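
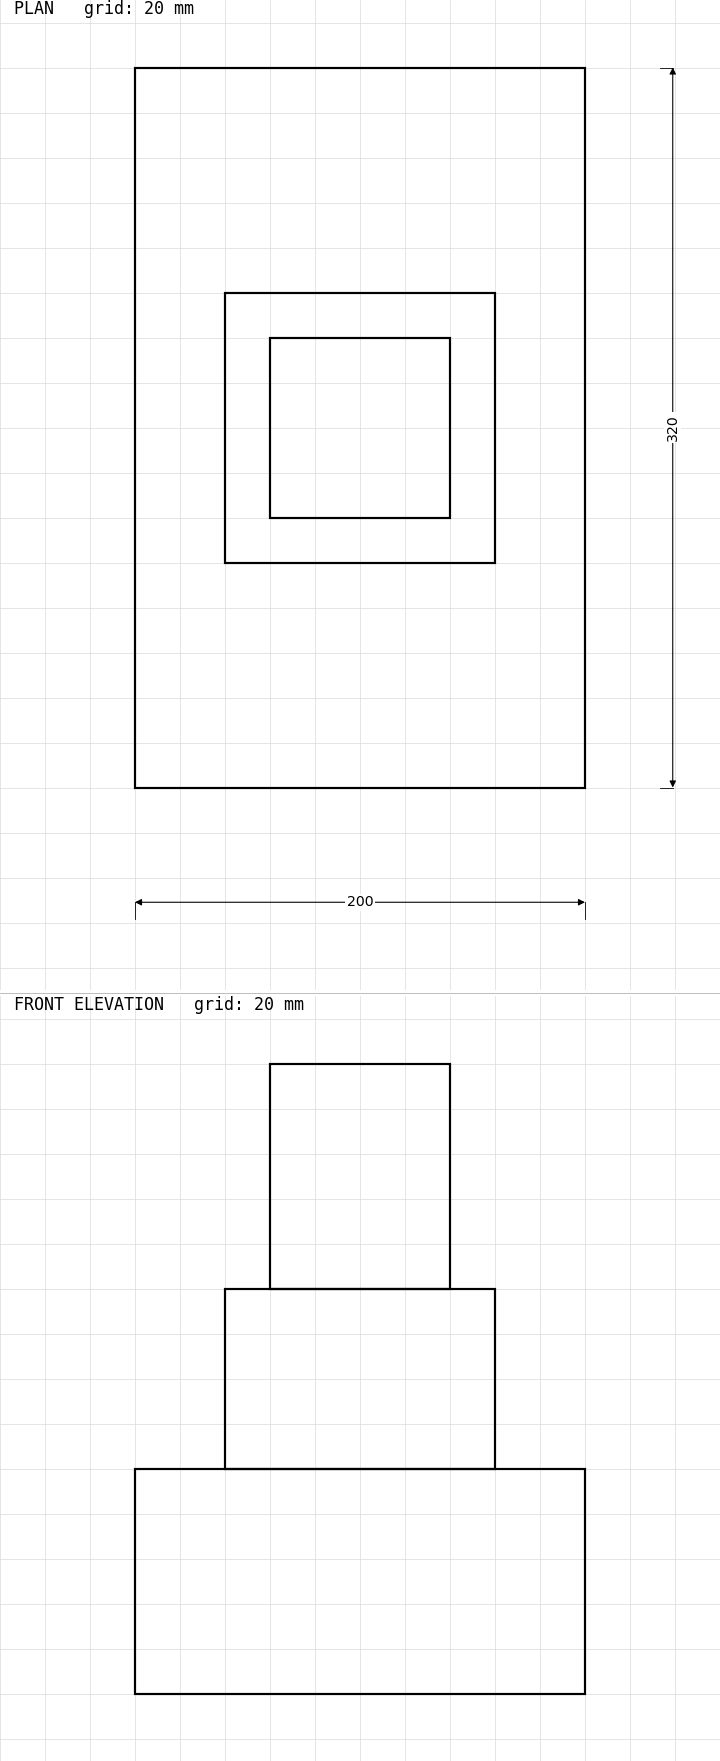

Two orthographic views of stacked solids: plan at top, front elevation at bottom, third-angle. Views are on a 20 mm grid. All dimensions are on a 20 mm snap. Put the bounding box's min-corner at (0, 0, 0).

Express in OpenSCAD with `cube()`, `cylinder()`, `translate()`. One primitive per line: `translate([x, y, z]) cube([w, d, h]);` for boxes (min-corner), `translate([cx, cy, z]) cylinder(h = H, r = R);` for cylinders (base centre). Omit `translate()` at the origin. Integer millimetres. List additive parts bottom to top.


cube([200, 320, 100]);
translate([40, 100, 100]) cube([120, 120, 80]);
translate([60, 120, 180]) cube([80, 80, 100]);


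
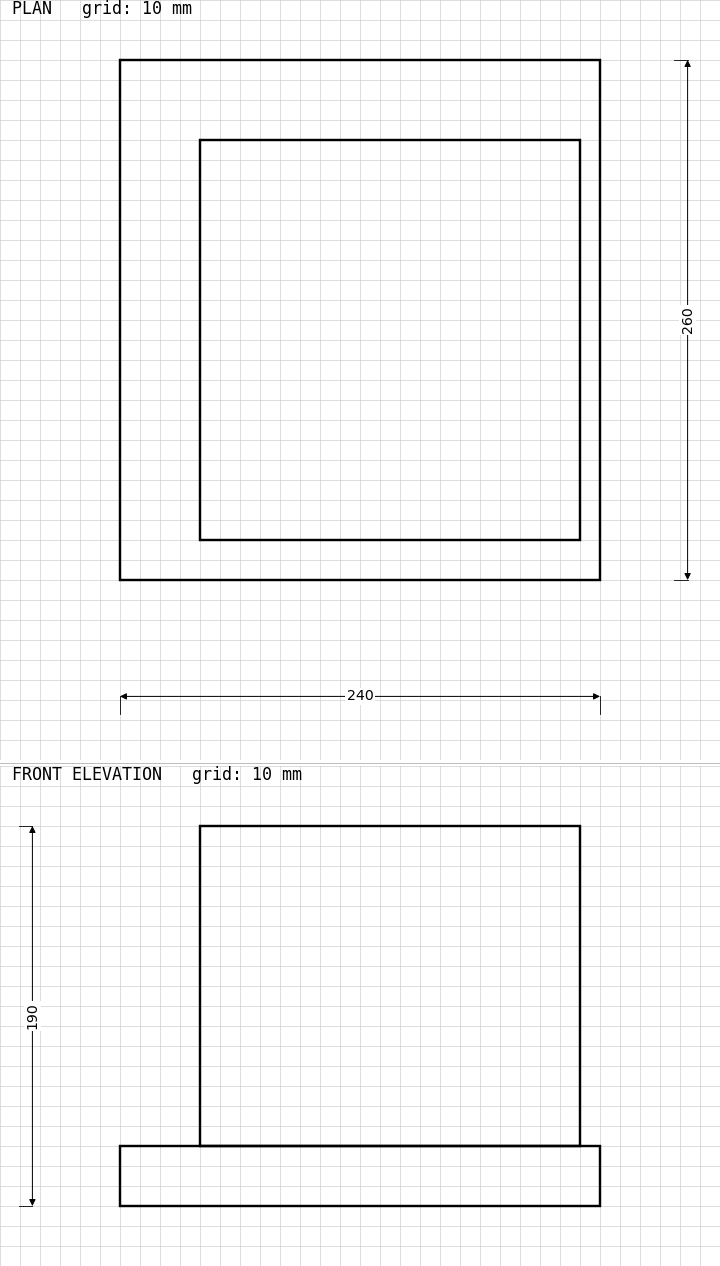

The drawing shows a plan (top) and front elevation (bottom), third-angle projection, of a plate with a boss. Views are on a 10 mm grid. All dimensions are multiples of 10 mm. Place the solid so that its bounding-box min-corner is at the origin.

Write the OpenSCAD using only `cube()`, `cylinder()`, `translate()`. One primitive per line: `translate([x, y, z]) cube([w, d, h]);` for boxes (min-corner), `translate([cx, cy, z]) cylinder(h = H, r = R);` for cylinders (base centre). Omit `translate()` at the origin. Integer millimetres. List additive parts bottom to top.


cube([240, 260, 30]);
translate([40, 20, 30]) cube([190, 200, 160]);


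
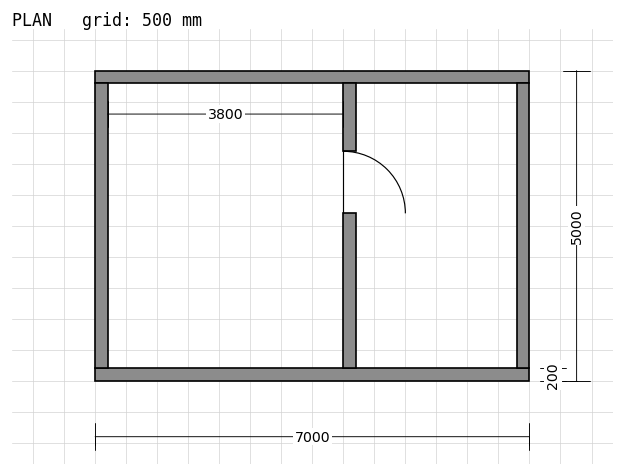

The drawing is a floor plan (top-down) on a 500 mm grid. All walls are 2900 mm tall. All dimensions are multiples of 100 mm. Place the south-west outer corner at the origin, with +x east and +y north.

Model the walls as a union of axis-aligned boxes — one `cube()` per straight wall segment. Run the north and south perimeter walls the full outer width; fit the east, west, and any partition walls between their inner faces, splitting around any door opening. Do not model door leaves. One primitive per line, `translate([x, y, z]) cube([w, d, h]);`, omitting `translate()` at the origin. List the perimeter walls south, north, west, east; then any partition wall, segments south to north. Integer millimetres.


cube([7000, 200, 2900]);
translate([0, 4800, 0]) cube([7000, 200, 2900]);
translate([0, 200, 0]) cube([200, 4600, 2900]);
translate([6800, 200, 0]) cube([200, 4600, 2900]);
translate([4000, 200, 0]) cube([200, 2500, 2900]);
translate([4000, 3700, 0]) cube([200, 1100, 2900]);


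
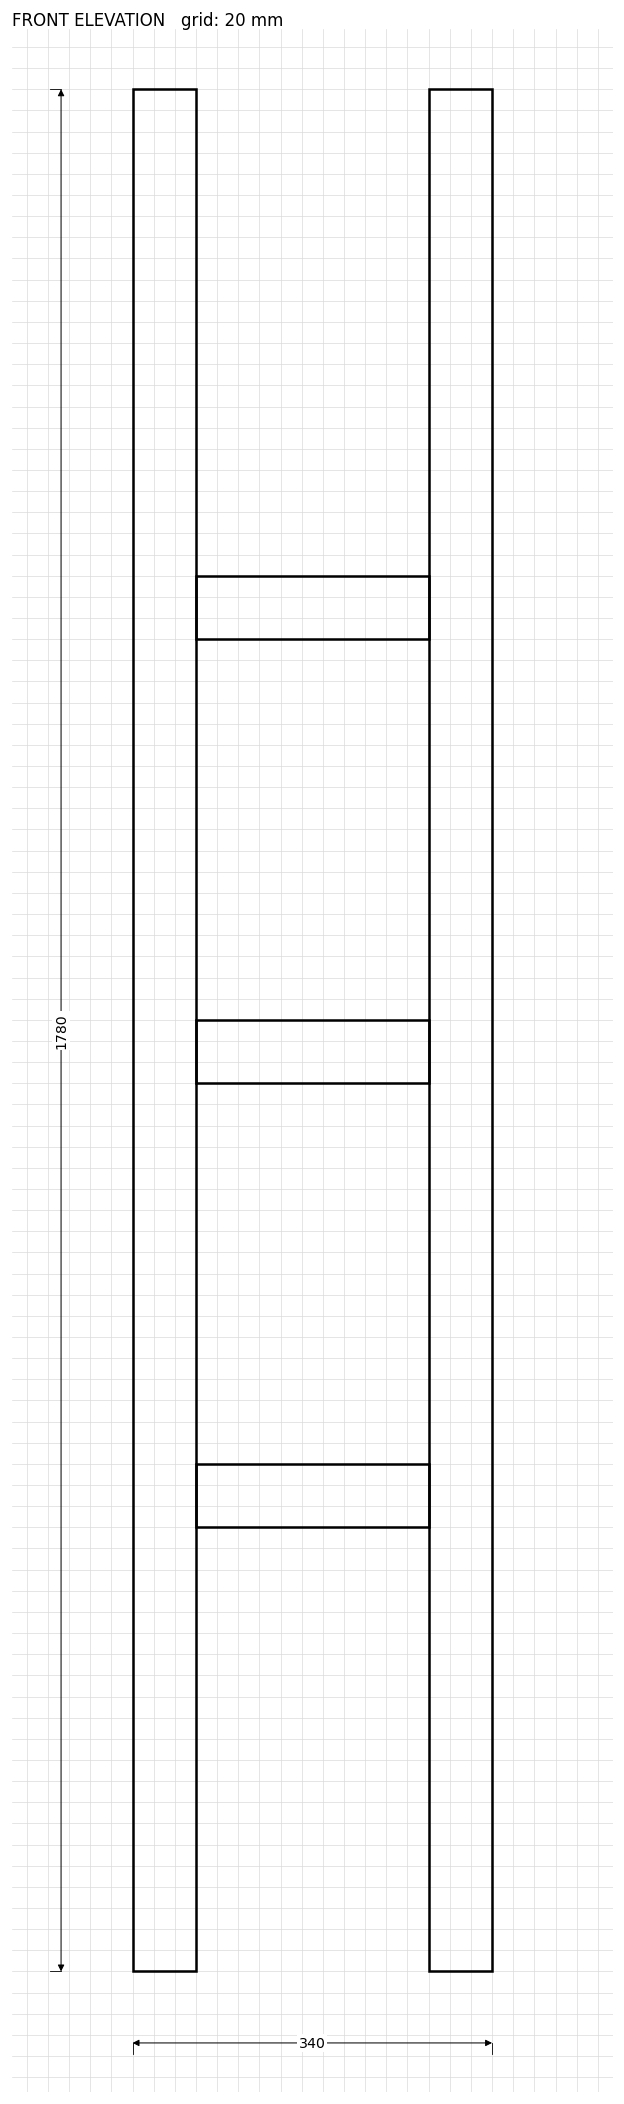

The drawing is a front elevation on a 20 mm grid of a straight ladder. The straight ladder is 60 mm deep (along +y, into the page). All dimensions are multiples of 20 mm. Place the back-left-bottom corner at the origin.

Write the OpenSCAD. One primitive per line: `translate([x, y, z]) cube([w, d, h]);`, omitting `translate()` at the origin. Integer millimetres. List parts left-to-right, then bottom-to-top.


cube([60, 60, 1780]);
translate([60, 0, 420]) cube([220, 60, 60]);
translate([60, 0, 840]) cube([220, 60, 60]);
translate([60, 0, 1260]) cube([220, 60, 60]);
translate([280, 0, 0]) cube([60, 60, 1780]);


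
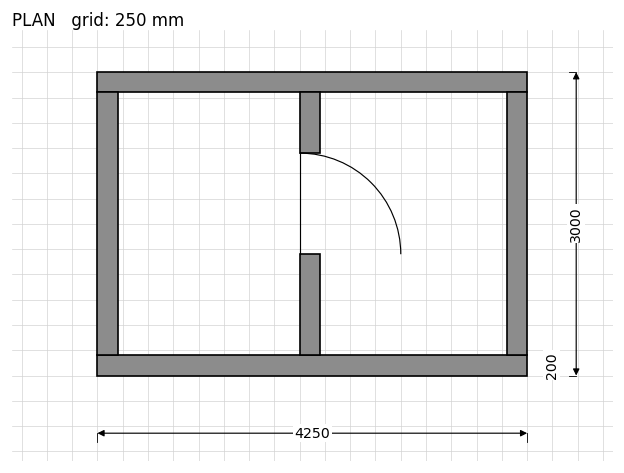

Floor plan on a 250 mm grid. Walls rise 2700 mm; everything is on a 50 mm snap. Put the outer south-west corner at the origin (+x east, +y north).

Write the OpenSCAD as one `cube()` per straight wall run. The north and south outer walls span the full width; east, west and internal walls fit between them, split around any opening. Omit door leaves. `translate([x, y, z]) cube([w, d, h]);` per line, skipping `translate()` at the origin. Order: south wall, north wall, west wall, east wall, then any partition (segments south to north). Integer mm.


cube([4250, 200, 2700]);
translate([0, 2800, 0]) cube([4250, 200, 2700]);
translate([0, 200, 0]) cube([200, 2600, 2700]);
translate([4050, 200, 0]) cube([200, 2600, 2700]);
translate([2000, 200, 0]) cube([200, 1000, 2700]);
translate([2000, 2200, 0]) cube([200, 600, 2700]);


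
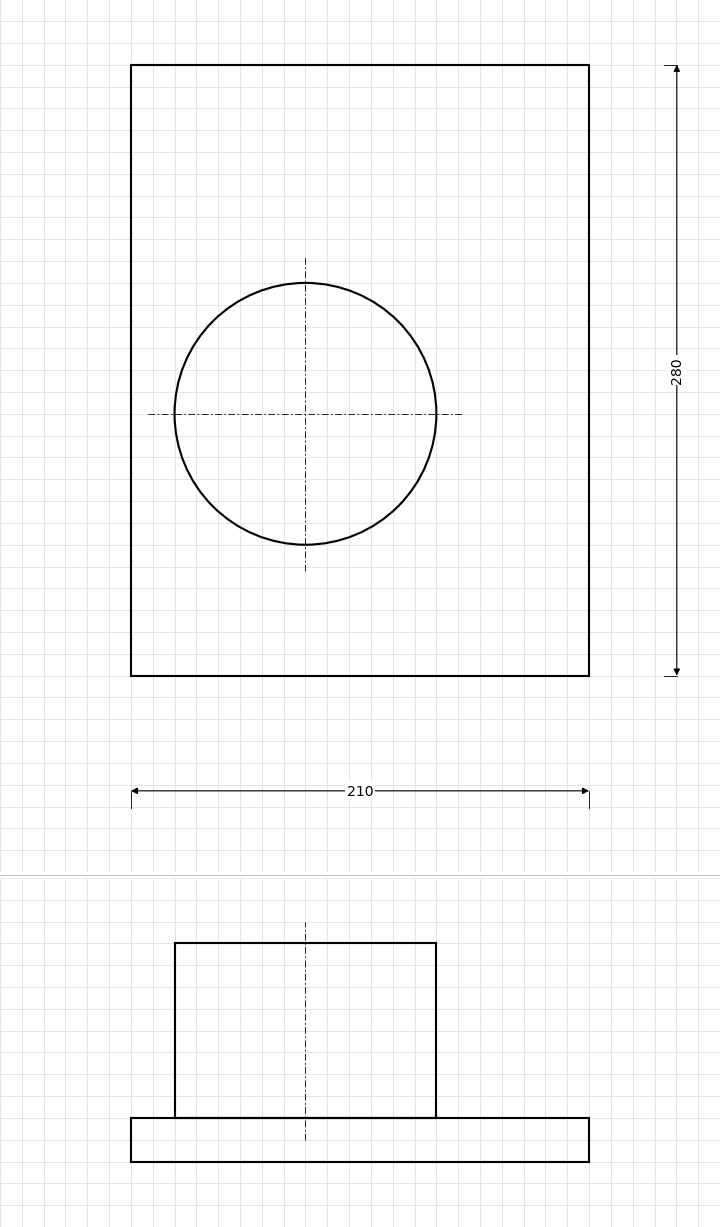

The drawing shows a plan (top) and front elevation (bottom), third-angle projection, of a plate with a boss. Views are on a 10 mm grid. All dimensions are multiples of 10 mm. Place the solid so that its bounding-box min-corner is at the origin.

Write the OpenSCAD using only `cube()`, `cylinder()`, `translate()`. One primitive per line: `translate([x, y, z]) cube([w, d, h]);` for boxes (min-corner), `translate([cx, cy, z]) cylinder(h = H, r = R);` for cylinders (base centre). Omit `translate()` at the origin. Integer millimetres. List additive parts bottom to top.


cube([210, 280, 20]);
translate([80, 120, 20]) cylinder(h = 80, r = 60);


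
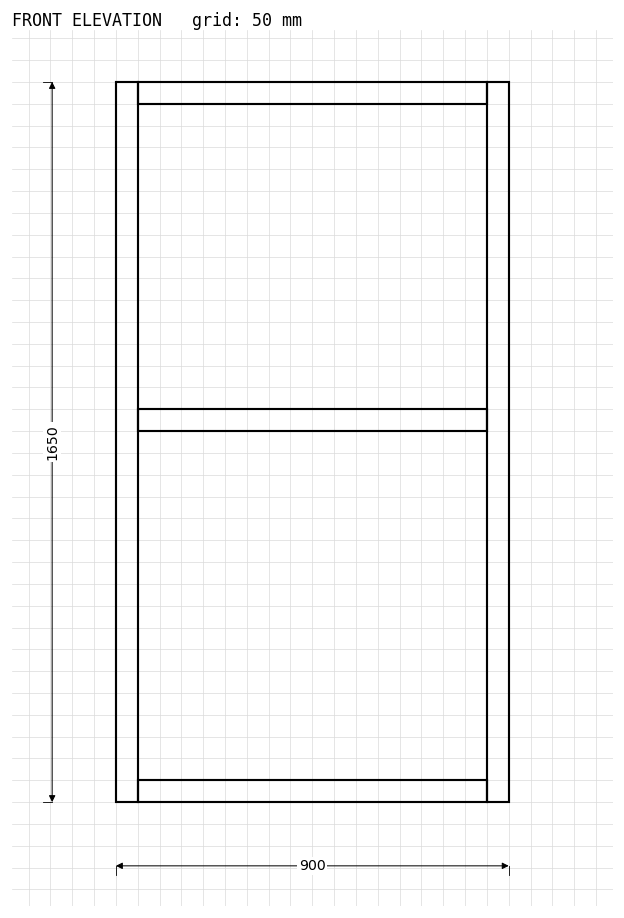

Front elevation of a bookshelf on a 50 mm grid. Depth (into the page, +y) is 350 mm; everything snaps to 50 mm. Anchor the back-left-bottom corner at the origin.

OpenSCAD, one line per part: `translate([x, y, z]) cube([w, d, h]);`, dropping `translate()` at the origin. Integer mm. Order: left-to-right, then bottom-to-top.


cube([50, 350, 1650]);
translate([50, 0, 0]) cube([800, 350, 50]);
translate([50, 0, 850]) cube([800, 350, 50]);
translate([50, 0, 1600]) cube([800, 350, 50]);
translate([850, 0, 0]) cube([50, 350, 1650]);


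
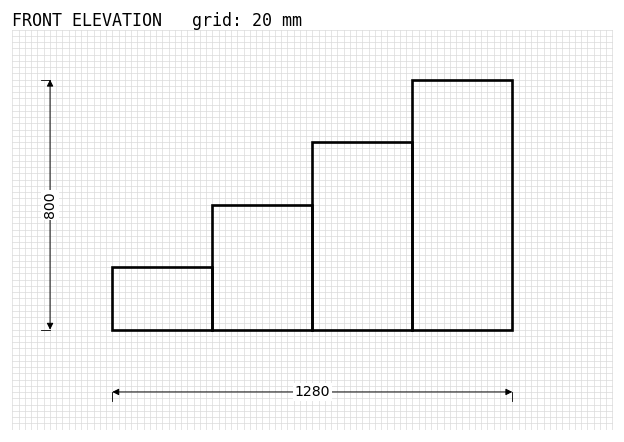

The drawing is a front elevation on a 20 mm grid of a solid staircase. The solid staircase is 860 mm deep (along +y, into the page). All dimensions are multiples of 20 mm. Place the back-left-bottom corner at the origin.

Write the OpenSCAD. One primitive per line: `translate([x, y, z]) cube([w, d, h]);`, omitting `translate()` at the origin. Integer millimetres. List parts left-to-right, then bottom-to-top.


cube([320, 860, 200]);
translate([320, 0, 0]) cube([320, 860, 400]);
translate([640, 0, 0]) cube([320, 860, 600]);
translate([960, 0, 0]) cube([320, 860, 800]);


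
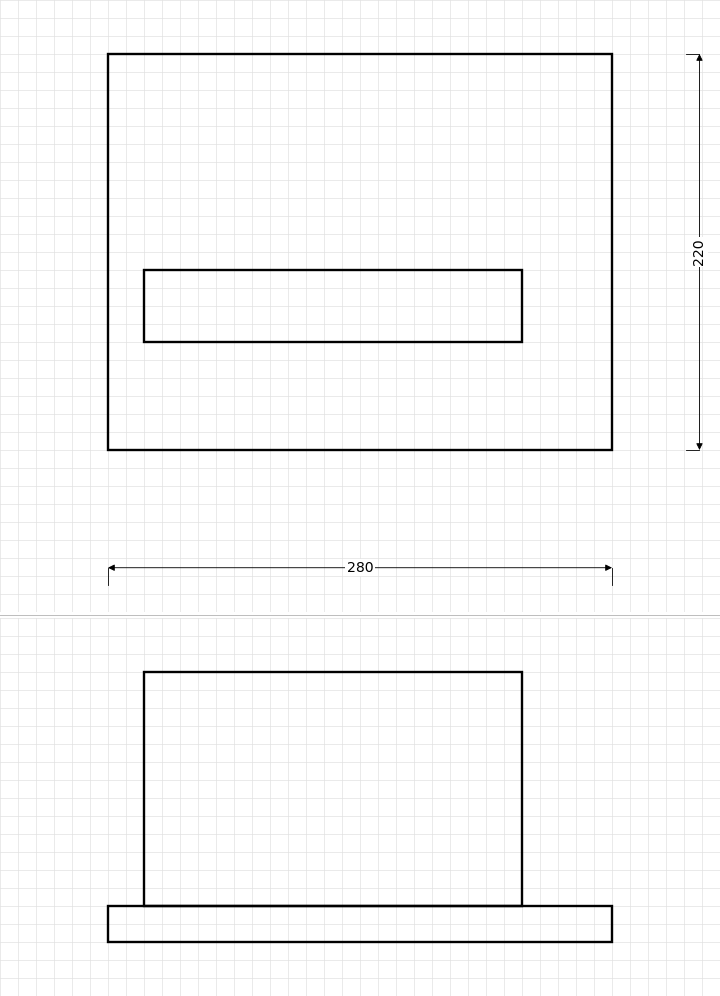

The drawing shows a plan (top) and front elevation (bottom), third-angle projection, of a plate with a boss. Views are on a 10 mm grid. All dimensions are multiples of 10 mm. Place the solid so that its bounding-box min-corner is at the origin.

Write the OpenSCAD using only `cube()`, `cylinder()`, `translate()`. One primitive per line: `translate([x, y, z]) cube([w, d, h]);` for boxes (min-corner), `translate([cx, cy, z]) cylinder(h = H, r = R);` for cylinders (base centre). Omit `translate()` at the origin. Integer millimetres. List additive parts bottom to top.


cube([280, 220, 20]);
translate([20, 60, 20]) cube([210, 40, 130]);


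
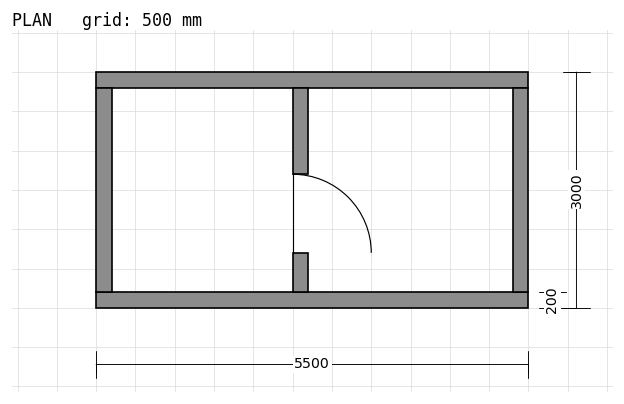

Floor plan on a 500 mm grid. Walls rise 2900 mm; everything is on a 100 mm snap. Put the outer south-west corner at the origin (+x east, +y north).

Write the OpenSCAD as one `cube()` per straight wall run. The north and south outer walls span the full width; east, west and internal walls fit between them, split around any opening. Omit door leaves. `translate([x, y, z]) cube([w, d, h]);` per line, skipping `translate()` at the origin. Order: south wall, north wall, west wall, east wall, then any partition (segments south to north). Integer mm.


cube([5500, 200, 2900]);
translate([0, 2800, 0]) cube([5500, 200, 2900]);
translate([0, 200, 0]) cube([200, 2600, 2900]);
translate([5300, 200, 0]) cube([200, 2600, 2900]);
translate([2500, 200, 0]) cube([200, 500, 2900]);
translate([2500, 1700, 0]) cube([200, 1100, 2900]);


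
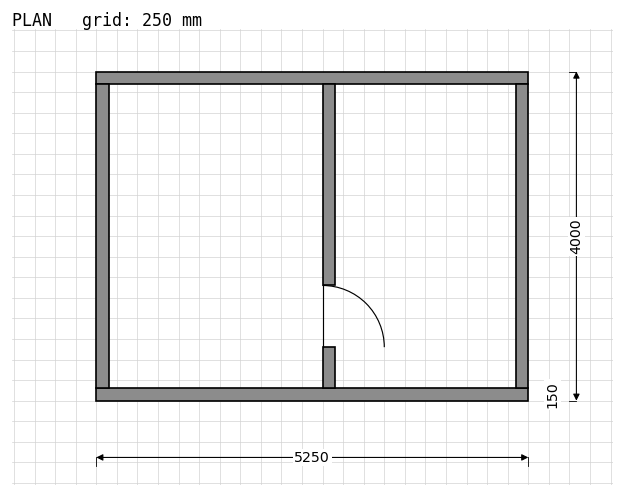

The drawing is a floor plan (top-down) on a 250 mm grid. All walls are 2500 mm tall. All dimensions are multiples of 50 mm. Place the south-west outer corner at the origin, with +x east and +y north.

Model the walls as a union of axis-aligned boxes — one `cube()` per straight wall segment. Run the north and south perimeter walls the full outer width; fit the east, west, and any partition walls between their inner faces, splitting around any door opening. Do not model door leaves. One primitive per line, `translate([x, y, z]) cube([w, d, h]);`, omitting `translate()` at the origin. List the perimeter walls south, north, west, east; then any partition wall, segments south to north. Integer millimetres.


cube([5250, 150, 2500]);
translate([0, 3850, 0]) cube([5250, 150, 2500]);
translate([0, 150, 0]) cube([150, 3700, 2500]);
translate([5100, 150, 0]) cube([150, 3700, 2500]);
translate([2750, 150, 0]) cube([150, 500, 2500]);
translate([2750, 1400, 0]) cube([150, 2450, 2500]);


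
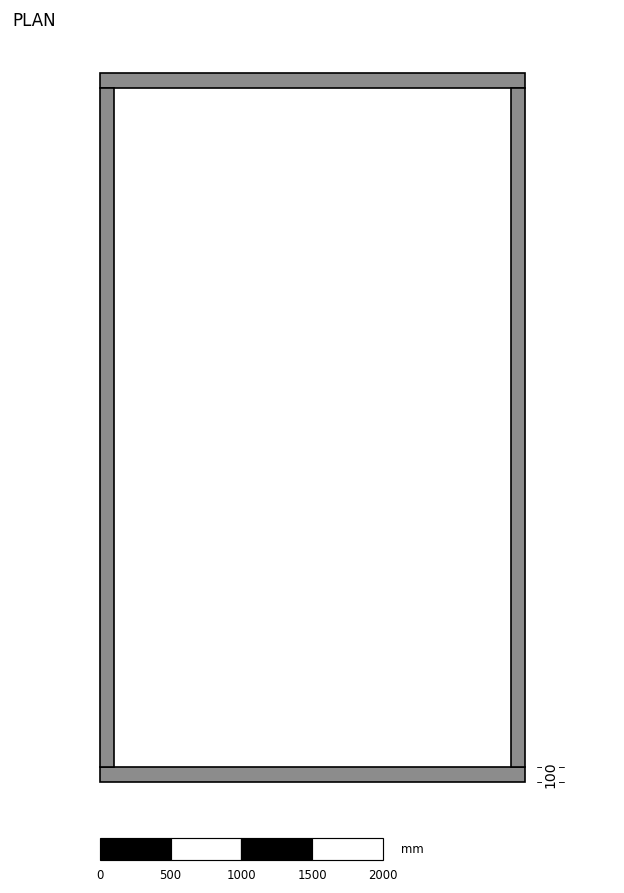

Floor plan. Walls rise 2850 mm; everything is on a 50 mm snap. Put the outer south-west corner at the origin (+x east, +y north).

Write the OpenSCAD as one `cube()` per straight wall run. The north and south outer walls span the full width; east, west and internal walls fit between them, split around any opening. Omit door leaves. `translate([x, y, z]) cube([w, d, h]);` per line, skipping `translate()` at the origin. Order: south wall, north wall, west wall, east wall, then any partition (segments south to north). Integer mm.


cube([3000, 100, 2850]);
translate([0, 4900, 0]) cube([3000, 100, 2850]);
translate([0, 100, 0]) cube([100, 4800, 2850]);
translate([2900, 100, 0]) cube([100, 4800, 2850]);


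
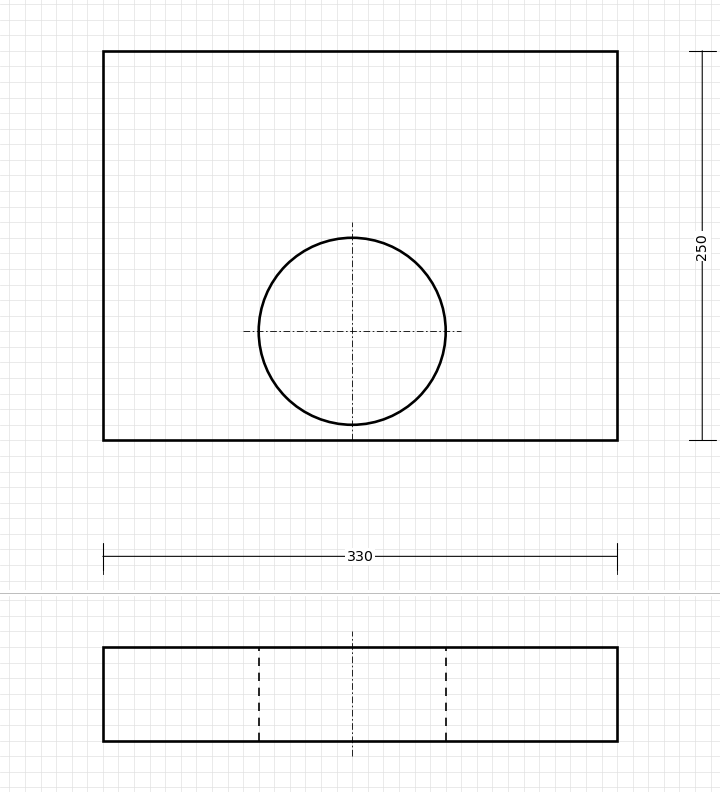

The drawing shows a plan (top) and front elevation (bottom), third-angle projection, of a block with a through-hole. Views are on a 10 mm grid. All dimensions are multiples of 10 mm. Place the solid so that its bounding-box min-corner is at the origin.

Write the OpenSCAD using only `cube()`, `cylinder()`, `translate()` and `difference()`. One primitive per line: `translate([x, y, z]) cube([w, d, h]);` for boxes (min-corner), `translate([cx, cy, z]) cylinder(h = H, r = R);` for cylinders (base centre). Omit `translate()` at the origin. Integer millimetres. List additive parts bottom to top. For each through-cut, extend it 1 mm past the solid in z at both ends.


difference() {
  cube([330, 250, 60]);
  translate([160, 70, -1]) cylinder(h = 62, r = 60);
}


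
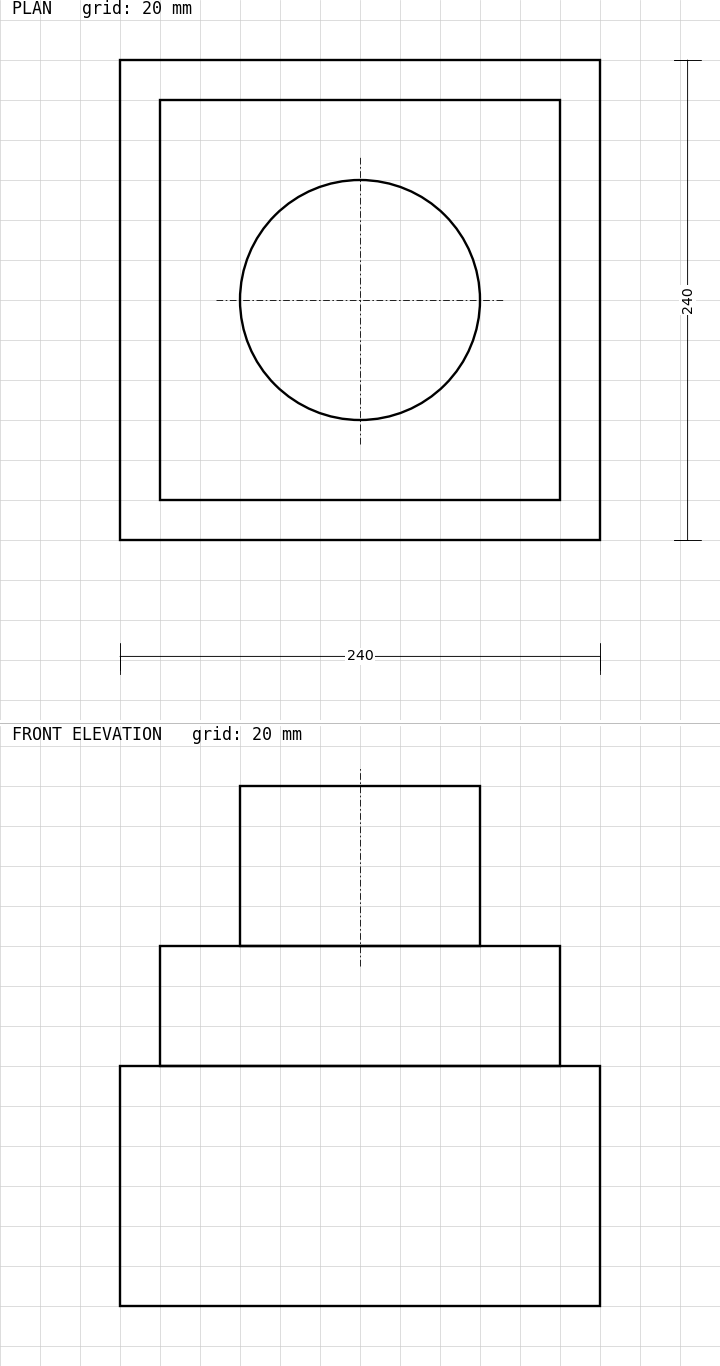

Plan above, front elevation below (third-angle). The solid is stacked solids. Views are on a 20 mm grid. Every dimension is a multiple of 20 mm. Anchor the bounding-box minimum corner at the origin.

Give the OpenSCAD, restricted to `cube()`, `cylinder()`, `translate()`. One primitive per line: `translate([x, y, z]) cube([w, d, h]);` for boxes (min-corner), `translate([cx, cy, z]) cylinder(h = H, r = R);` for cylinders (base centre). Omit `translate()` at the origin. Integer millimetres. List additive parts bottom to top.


cube([240, 240, 120]);
translate([20, 20, 120]) cube([200, 200, 60]);
translate([120, 120, 180]) cylinder(h = 80, r = 60);


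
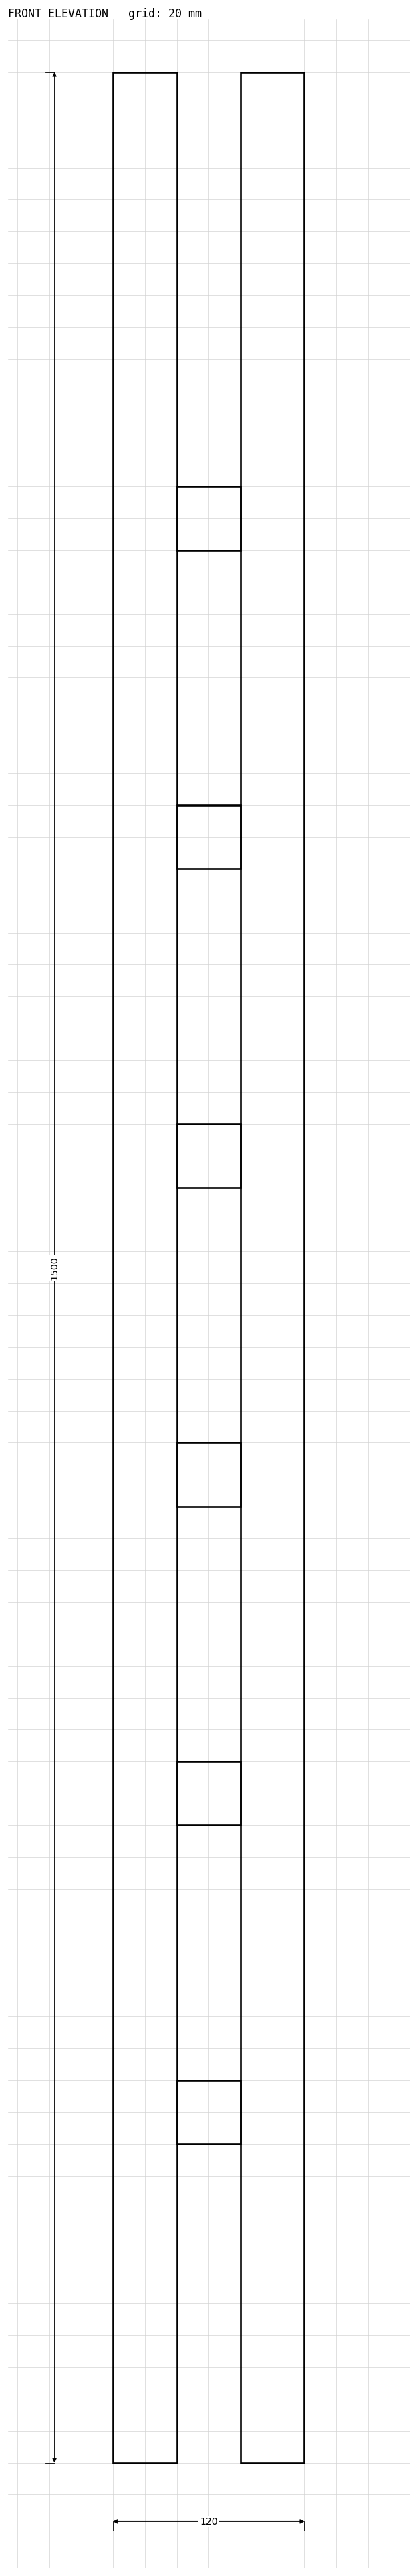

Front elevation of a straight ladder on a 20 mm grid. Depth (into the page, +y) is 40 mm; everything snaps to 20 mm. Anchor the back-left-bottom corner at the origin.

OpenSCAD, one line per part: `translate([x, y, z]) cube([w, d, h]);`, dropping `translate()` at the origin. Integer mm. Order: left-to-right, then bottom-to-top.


cube([40, 40, 1500]);
translate([40, 0, 200]) cube([40, 40, 40]);
translate([40, 0, 400]) cube([40, 40, 40]);
translate([40, 0, 600]) cube([40, 40, 40]);
translate([40, 0, 800]) cube([40, 40, 40]);
translate([40, 0, 1000]) cube([40, 40, 40]);
translate([40, 0, 1200]) cube([40, 40, 40]);
translate([80, 0, 0]) cube([40, 40, 1500]);


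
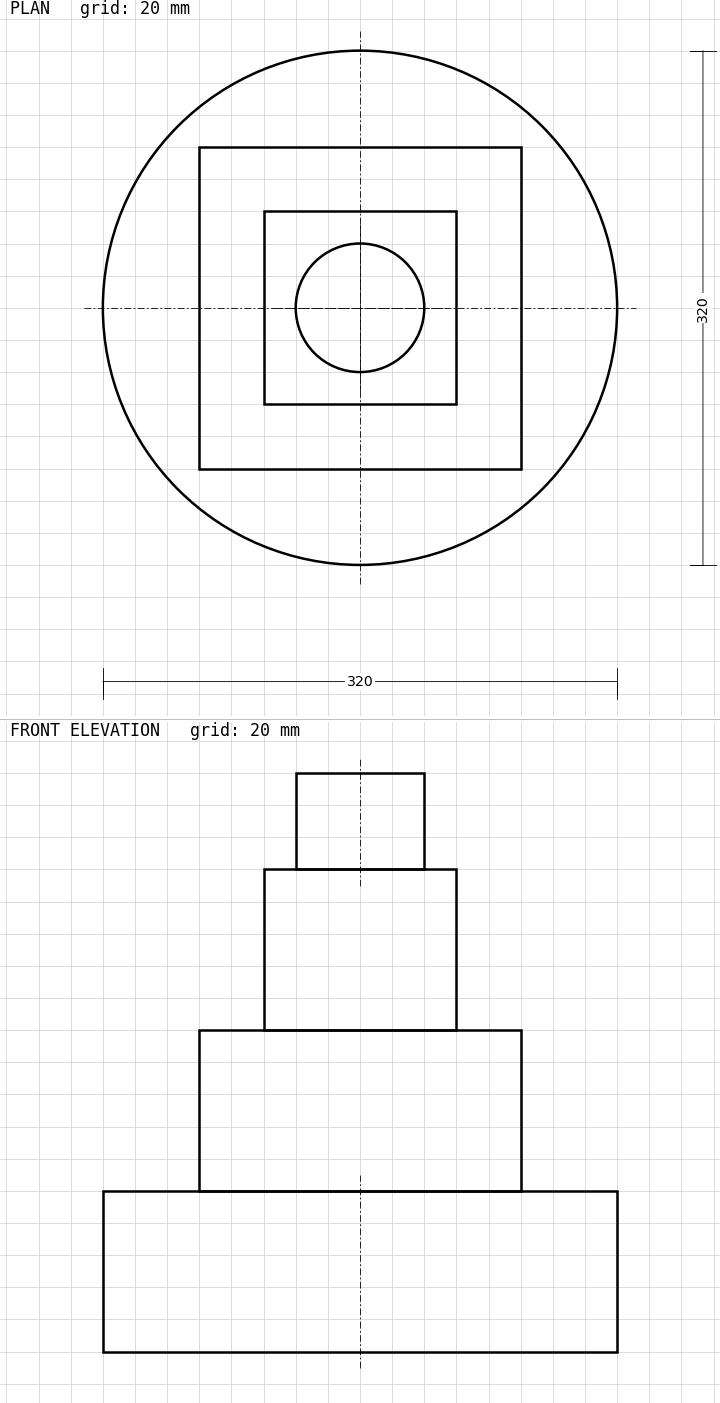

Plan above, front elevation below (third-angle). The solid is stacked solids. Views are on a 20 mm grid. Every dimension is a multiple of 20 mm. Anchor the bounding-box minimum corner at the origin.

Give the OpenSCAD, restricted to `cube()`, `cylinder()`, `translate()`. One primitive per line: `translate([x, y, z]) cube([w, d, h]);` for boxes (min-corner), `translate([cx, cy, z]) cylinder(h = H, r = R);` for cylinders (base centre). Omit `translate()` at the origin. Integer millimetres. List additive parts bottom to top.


translate([160, 160, 0]) cylinder(h = 100, r = 160);
translate([60, 60, 100]) cube([200, 200, 100]);
translate([100, 100, 200]) cube([120, 120, 100]);
translate([160, 160, 300]) cylinder(h = 60, r = 40);


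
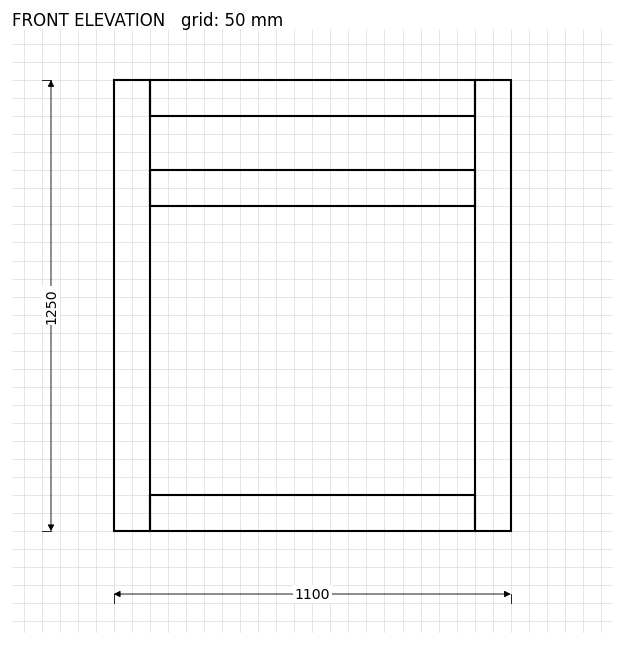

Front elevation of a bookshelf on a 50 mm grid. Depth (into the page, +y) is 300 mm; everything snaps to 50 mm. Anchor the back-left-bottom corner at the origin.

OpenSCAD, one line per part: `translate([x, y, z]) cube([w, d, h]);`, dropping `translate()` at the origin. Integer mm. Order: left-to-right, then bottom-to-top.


cube([100, 300, 1250]);
translate([100, 0, 0]) cube([900, 300, 100]);
translate([100, 0, 900]) cube([900, 300, 100]);
translate([100, 0, 1150]) cube([900, 300, 100]);
translate([1000, 0, 0]) cube([100, 300, 1250]);


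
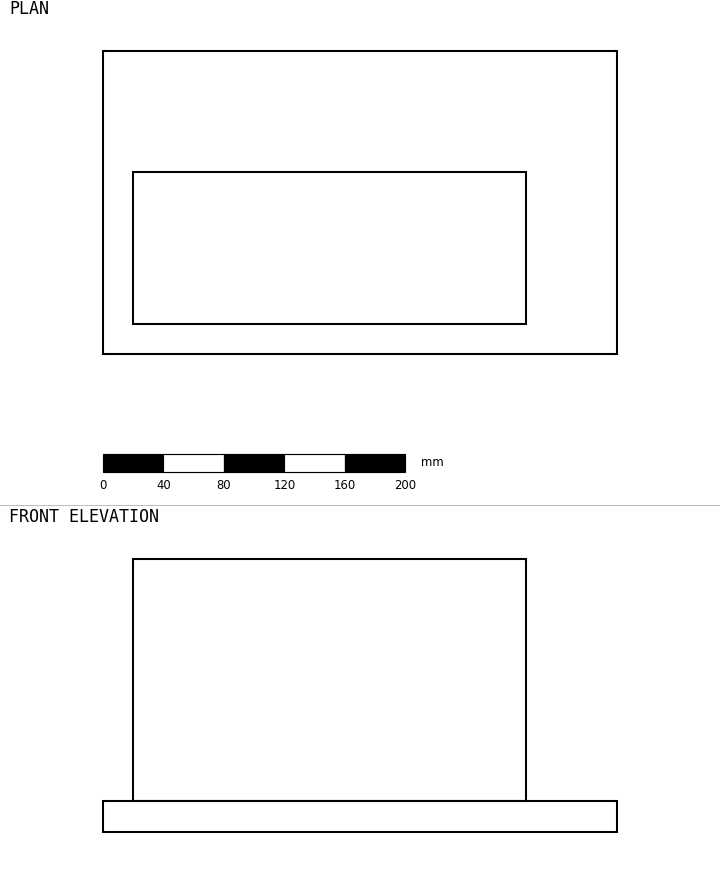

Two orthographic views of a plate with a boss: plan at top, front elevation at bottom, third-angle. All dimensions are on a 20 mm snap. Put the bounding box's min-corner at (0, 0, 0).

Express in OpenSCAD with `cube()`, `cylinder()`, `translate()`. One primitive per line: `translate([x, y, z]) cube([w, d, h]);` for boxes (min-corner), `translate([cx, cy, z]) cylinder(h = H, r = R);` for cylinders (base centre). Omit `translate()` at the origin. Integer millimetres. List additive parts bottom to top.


cube([340, 200, 20]);
translate([20, 20, 20]) cube([260, 100, 160]);


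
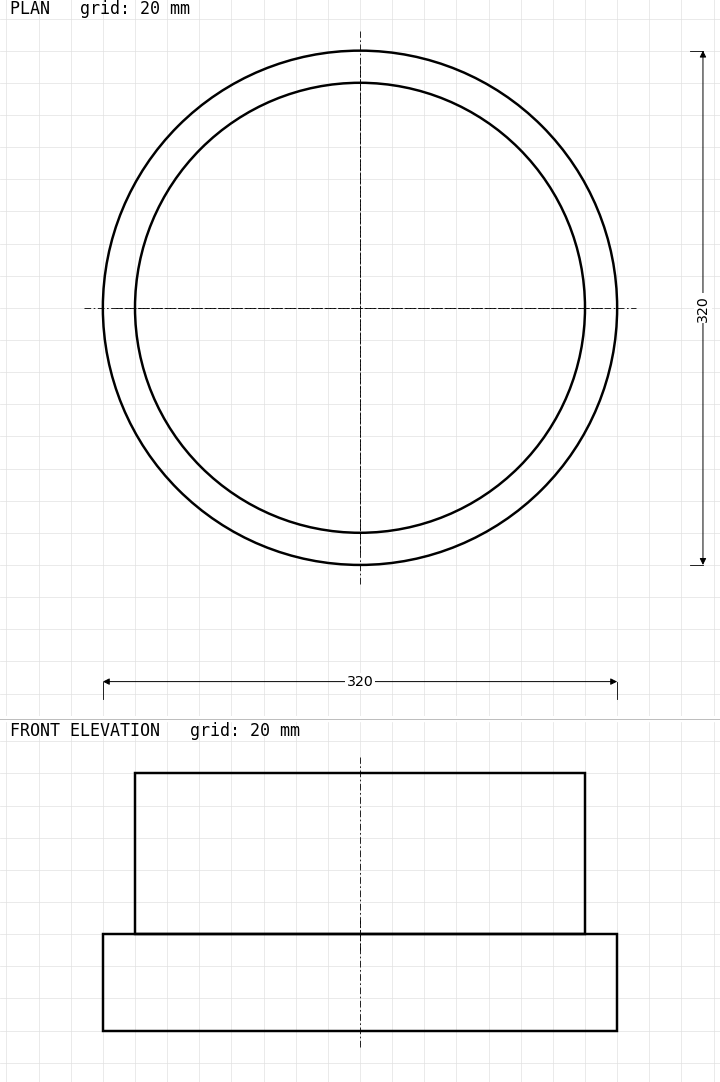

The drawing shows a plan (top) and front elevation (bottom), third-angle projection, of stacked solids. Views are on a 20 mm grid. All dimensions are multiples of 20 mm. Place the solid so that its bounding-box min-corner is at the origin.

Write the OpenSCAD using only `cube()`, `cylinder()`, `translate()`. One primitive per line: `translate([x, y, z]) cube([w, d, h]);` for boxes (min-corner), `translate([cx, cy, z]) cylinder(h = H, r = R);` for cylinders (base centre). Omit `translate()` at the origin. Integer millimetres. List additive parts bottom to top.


translate([160, 160, 0]) cylinder(h = 60, r = 160);
translate([160, 160, 60]) cylinder(h = 100, r = 140);


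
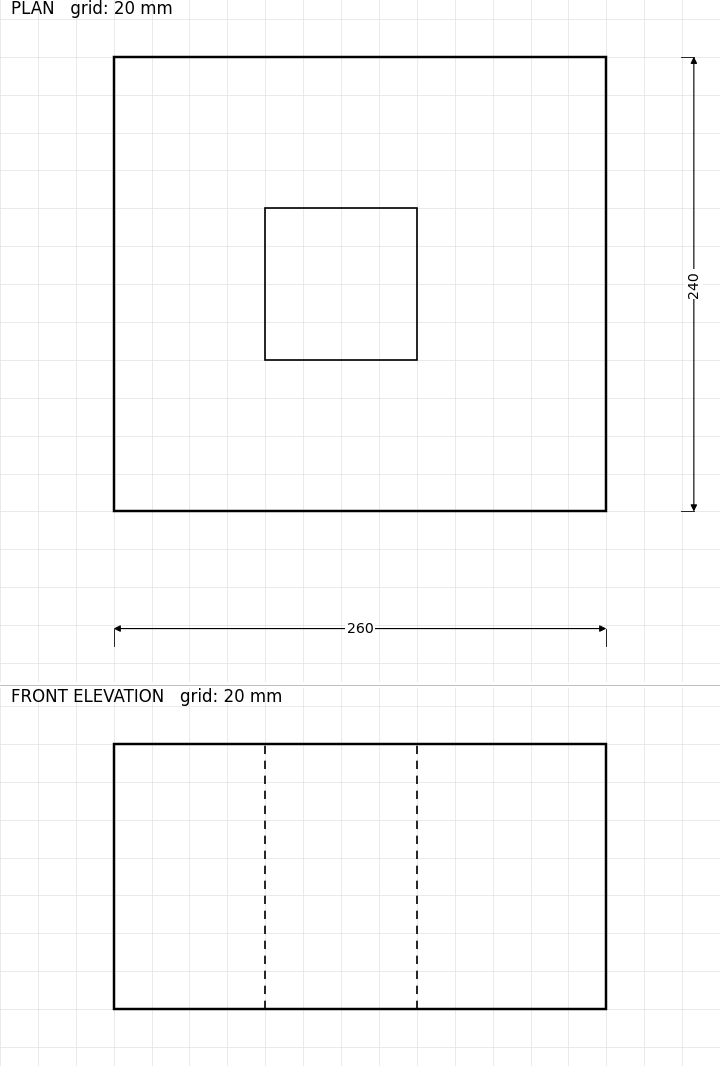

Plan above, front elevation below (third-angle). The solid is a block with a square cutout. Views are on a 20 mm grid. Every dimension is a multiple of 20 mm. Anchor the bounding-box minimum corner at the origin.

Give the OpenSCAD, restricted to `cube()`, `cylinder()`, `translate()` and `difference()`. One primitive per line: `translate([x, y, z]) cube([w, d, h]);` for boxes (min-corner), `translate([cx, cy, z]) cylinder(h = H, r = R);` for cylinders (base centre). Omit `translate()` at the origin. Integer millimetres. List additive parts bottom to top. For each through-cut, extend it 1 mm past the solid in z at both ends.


difference() {
  cube([260, 240, 140]);
  translate([80, 80, -1]) cube([80, 80, 142]);
}


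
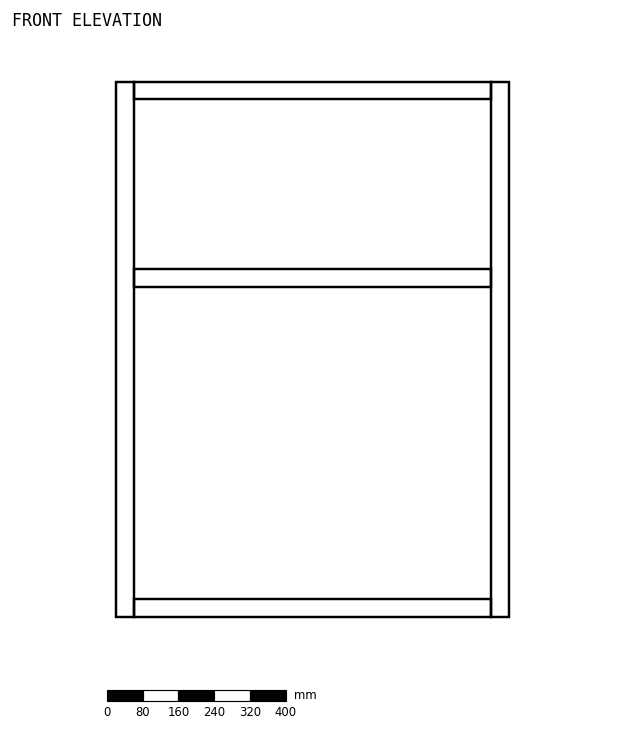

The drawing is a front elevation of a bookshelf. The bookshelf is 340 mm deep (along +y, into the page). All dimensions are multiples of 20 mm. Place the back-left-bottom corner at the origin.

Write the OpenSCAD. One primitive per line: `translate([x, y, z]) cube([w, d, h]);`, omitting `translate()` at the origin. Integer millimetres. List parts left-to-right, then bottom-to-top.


cube([40, 340, 1200]);
translate([40, 0, 0]) cube([800, 340, 40]);
translate([40, 0, 740]) cube([800, 340, 40]);
translate([40, 0, 1160]) cube([800, 340, 40]);
translate([840, 0, 0]) cube([40, 340, 1200]);


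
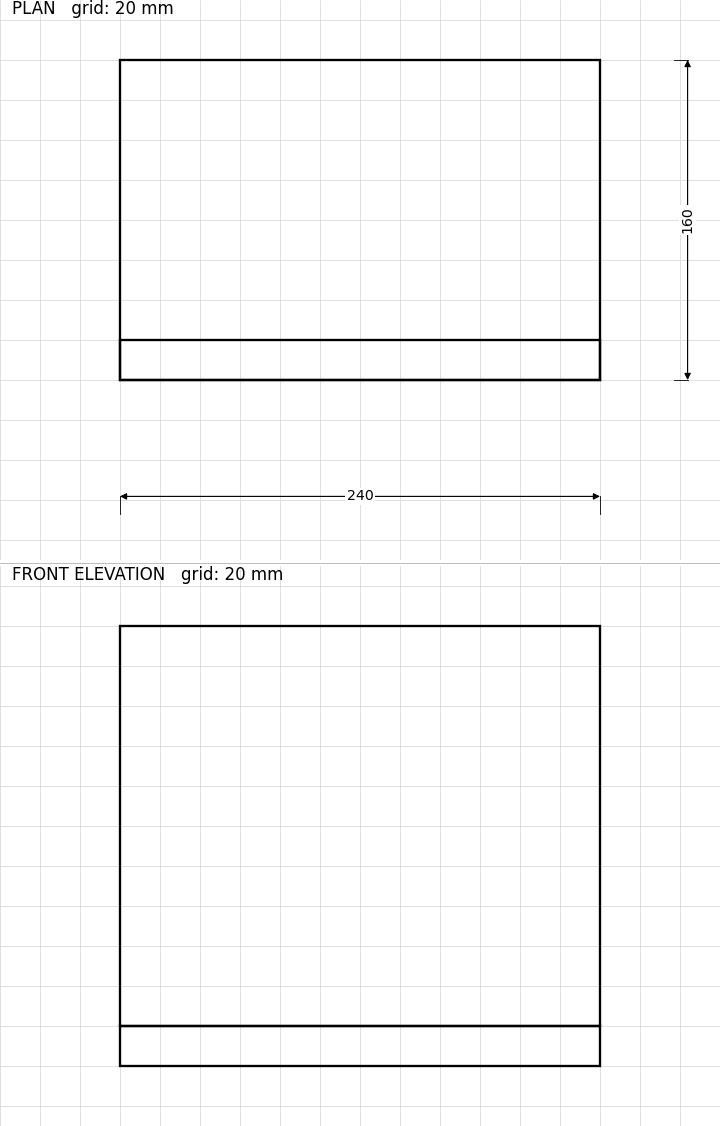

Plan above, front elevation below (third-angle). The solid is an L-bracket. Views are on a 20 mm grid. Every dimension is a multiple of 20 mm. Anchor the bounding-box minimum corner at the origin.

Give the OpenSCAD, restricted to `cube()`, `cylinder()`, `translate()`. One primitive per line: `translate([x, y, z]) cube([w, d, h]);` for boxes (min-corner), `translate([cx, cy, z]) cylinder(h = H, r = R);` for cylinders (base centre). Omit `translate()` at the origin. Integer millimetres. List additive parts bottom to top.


cube([240, 160, 20]);
translate([0, 0, 20]) cube([240, 20, 200]);


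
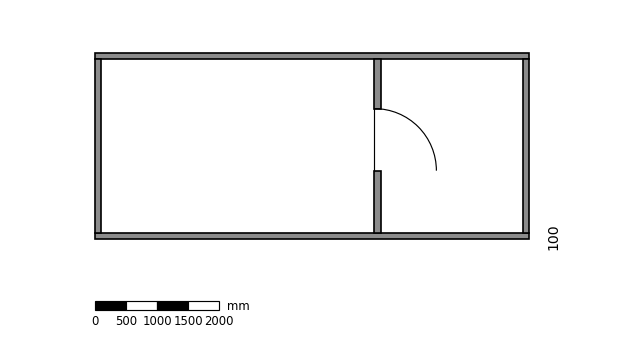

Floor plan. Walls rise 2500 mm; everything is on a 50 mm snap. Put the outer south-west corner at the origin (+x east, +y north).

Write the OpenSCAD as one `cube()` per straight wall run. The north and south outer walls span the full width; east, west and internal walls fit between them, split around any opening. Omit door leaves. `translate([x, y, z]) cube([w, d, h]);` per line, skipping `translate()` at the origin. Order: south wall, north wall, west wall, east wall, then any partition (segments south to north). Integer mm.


cube([7000, 100, 2500]);
translate([0, 2900, 0]) cube([7000, 100, 2500]);
translate([0, 100, 0]) cube([100, 2800, 2500]);
translate([6900, 100, 0]) cube([100, 2800, 2500]);
translate([4500, 100, 0]) cube([100, 1000, 2500]);
translate([4500, 2100, 0]) cube([100, 800, 2500]);


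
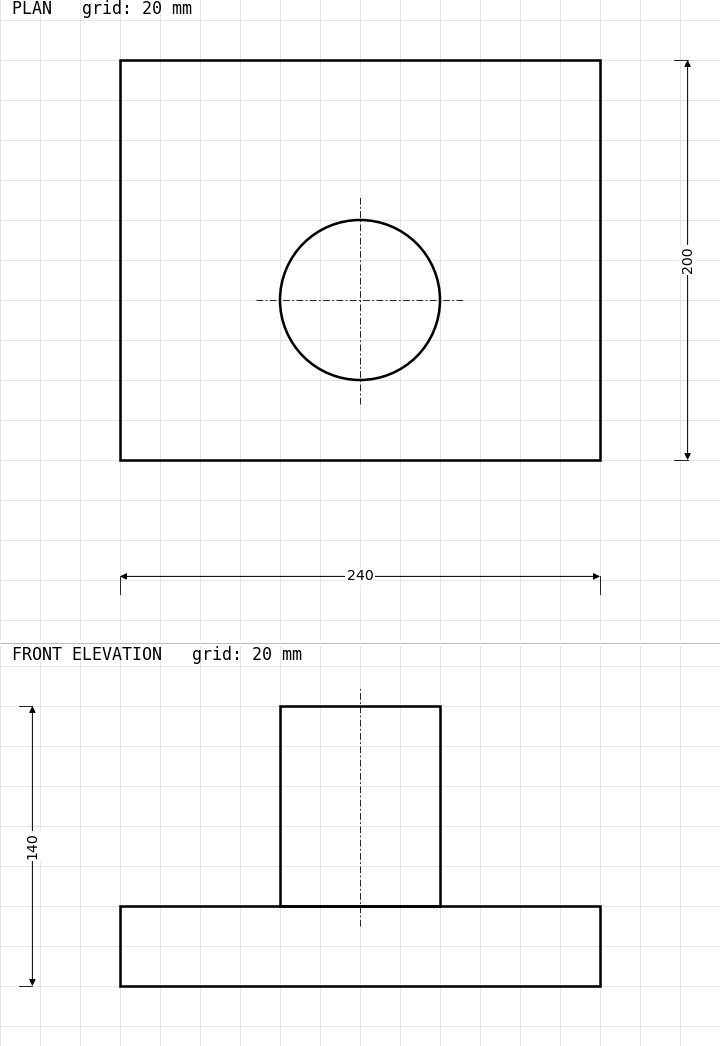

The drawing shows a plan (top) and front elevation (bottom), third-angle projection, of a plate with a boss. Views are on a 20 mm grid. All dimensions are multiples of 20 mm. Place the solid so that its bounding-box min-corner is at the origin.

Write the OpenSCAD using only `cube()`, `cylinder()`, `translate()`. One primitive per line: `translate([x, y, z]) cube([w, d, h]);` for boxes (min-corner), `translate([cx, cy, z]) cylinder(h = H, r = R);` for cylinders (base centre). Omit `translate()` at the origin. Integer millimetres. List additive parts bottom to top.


cube([240, 200, 40]);
translate([120, 80, 40]) cylinder(h = 100, r = 40);


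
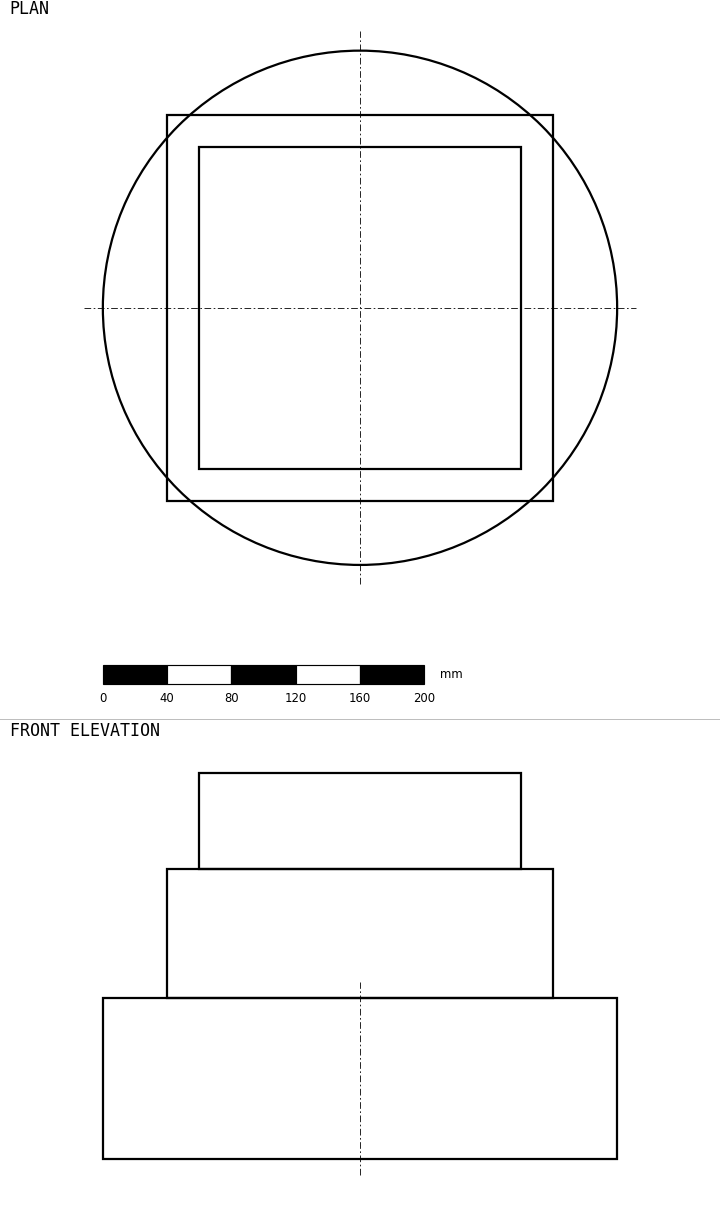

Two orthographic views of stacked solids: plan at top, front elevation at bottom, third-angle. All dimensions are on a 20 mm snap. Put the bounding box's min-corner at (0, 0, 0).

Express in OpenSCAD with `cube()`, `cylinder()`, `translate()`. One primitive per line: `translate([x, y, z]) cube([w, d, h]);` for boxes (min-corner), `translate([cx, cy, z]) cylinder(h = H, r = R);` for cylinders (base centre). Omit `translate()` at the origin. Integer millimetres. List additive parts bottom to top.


translate([160, 160, 0]) cylinder(h = 100, r = 160);
translate([40, 40, 100]) cube([240, 240, 80]);
translate([60, 60, 180]) cube([200, 200, 60]);


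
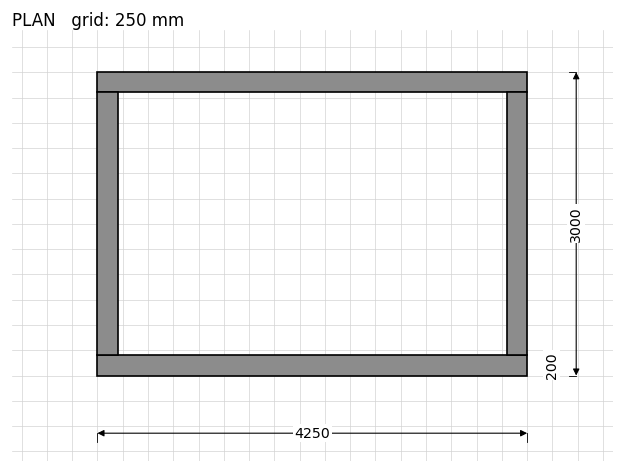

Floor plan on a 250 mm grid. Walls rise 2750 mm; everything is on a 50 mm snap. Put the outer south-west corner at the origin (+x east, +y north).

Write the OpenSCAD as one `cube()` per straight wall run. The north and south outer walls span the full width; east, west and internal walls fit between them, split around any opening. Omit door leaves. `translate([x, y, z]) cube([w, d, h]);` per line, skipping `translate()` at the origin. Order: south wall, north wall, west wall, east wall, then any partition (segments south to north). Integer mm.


cube([4250, 200, 2750]);
translate([0, 2800, 0]) cube([4250, 200, 2750]);
translate([0, 200, 0]) cube([200, 2600, 2750]);
translate([4050, 200, 0]) cube([200, 2600, 2750]);


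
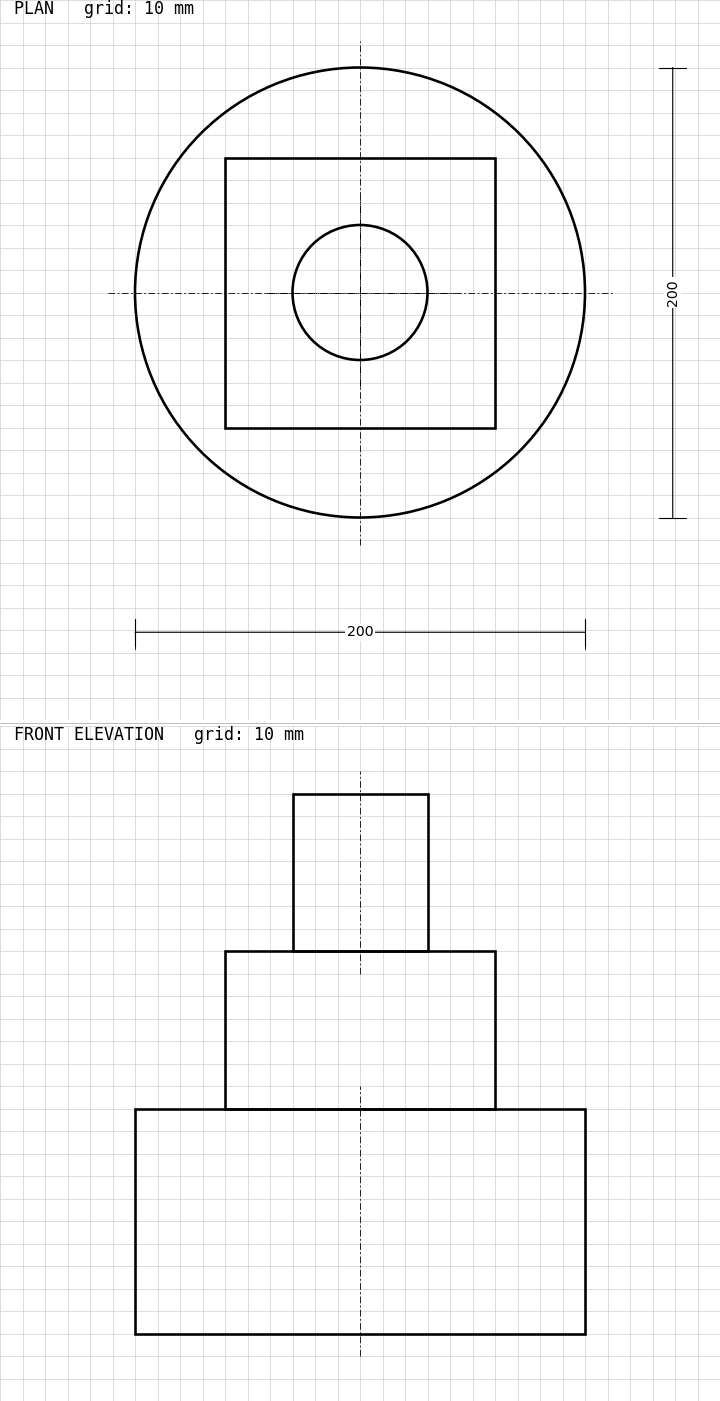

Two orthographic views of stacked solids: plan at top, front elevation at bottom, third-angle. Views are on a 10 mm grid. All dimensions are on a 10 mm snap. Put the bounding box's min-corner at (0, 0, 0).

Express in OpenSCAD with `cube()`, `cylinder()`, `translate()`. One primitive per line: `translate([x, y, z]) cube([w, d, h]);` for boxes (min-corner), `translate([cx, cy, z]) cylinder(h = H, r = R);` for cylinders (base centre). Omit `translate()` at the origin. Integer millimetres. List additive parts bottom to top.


translate([100, 100, 0]) cylinder(h = 100, r = 100);
translate([40, 40, 100]) cube([120, 120, 70]);
translate([100, 100, 170]) cylinder(h = 70, r = 30);


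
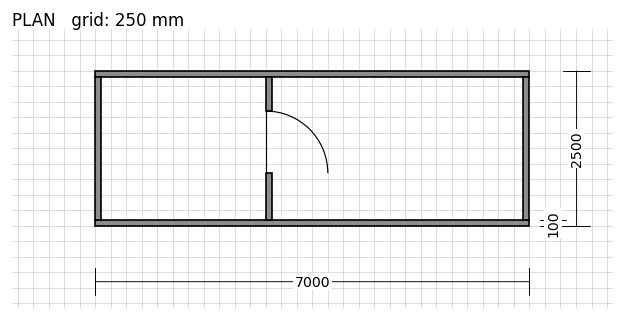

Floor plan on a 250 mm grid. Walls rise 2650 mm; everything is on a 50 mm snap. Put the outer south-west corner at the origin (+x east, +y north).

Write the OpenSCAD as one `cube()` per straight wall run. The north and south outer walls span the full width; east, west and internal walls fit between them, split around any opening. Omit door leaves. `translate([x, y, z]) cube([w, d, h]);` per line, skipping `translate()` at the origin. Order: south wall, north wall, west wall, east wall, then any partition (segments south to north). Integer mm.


cube([7000, 100, 2650]);
translate([0, 2400, 0]) cube([7000, 100, 2650]);
translate([0, 100, 0]) cube([100, 2300, 2650]);
translate([6900, 100, 0]) cube([100, 2300, 2650]);
translate([2750, 100, 0]) cube([100, 750, 2650]);
translate([2750, 1850, 0]) cube([100, 550, 2650]);


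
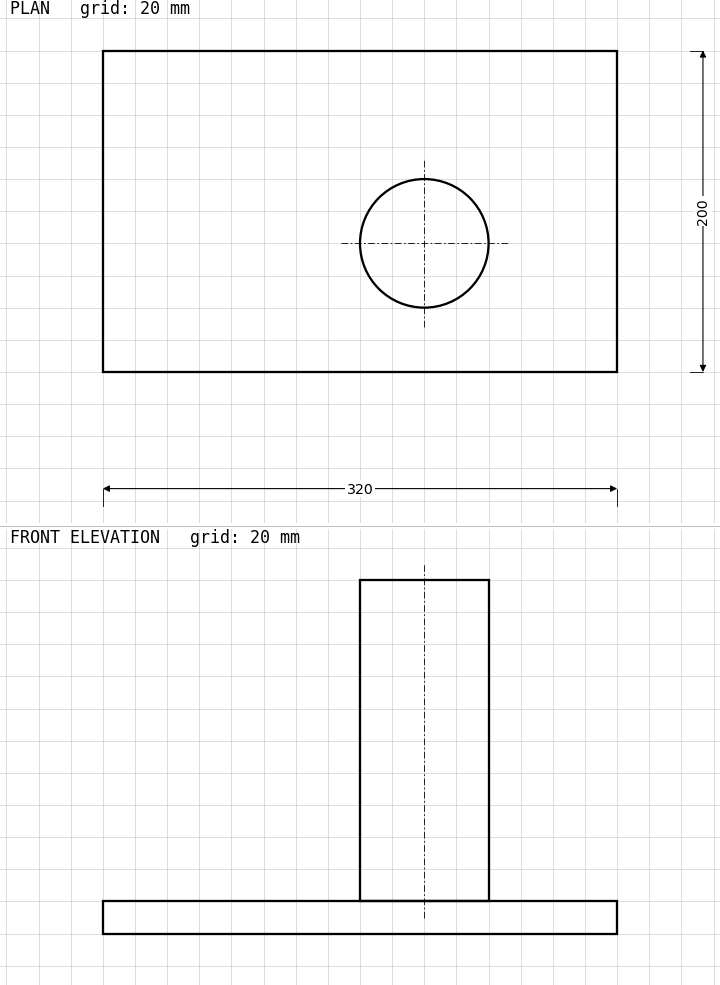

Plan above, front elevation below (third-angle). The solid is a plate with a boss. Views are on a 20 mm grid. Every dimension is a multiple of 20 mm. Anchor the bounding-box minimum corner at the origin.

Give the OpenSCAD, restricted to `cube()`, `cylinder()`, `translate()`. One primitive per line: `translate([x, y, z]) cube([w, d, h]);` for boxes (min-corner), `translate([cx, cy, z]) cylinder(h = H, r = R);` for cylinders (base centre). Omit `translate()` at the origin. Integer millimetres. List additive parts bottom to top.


cube([320, 200, 20]);
translate([200, 80, 20]) cylinder(h = 200, r = 40);


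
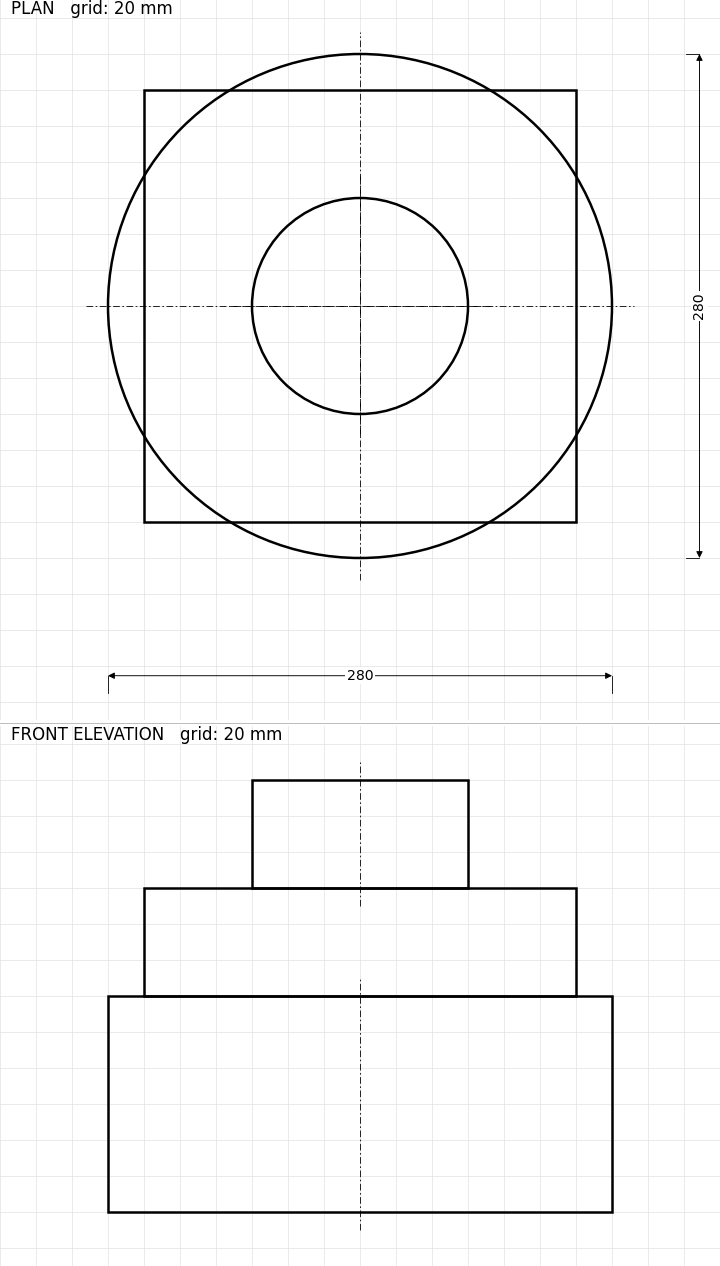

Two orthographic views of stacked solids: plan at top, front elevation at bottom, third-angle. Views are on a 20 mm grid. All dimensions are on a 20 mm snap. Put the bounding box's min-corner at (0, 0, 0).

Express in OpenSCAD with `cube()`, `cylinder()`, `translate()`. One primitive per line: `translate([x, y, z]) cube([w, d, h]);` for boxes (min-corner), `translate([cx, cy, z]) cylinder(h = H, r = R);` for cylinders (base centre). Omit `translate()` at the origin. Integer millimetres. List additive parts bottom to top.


translate([140, 140, 0]) cylinder(h = 120, r = 140);
translate([20, 20, 120]) cube([240, 240, 60]);
translate([140, 140, 180]) cylinder(h = 60, r = 60);


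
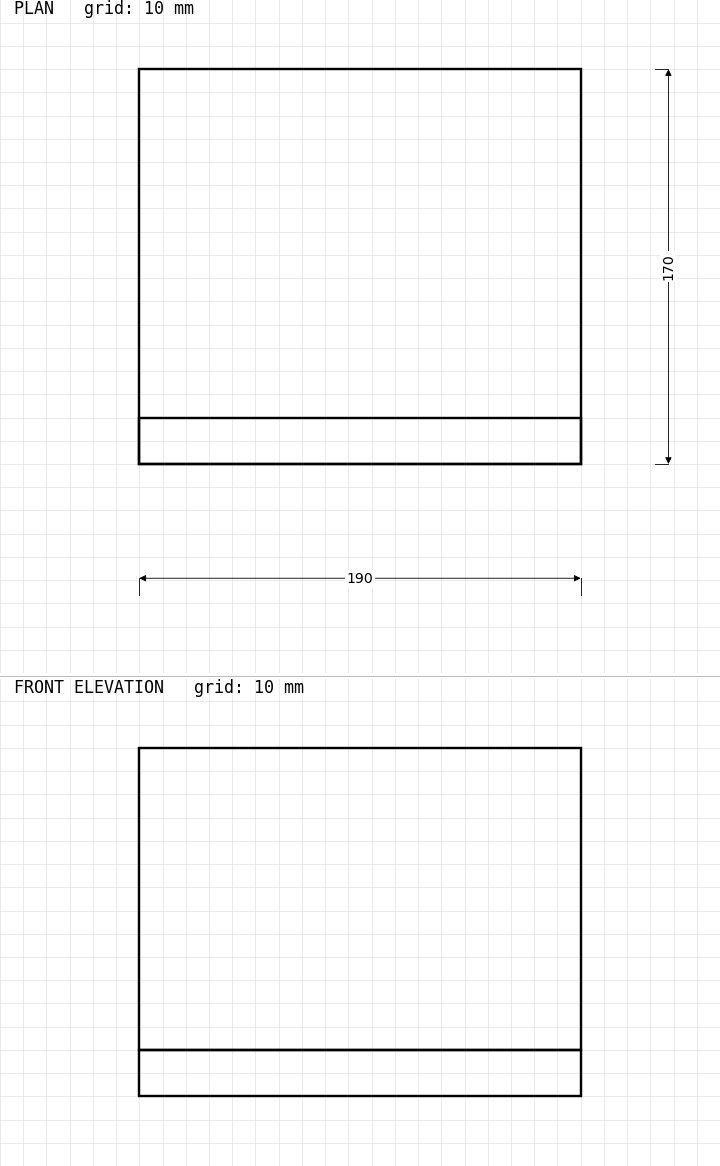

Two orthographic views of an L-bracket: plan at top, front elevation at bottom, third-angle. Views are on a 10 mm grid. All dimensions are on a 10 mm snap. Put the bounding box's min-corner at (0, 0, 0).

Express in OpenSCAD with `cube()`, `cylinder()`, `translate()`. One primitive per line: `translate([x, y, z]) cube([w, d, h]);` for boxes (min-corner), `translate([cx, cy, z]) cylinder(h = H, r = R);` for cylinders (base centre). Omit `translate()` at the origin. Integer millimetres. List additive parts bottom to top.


cube([190, 170, 20]);
translate([0, 0, 20]) cube([190, 20, 130]);


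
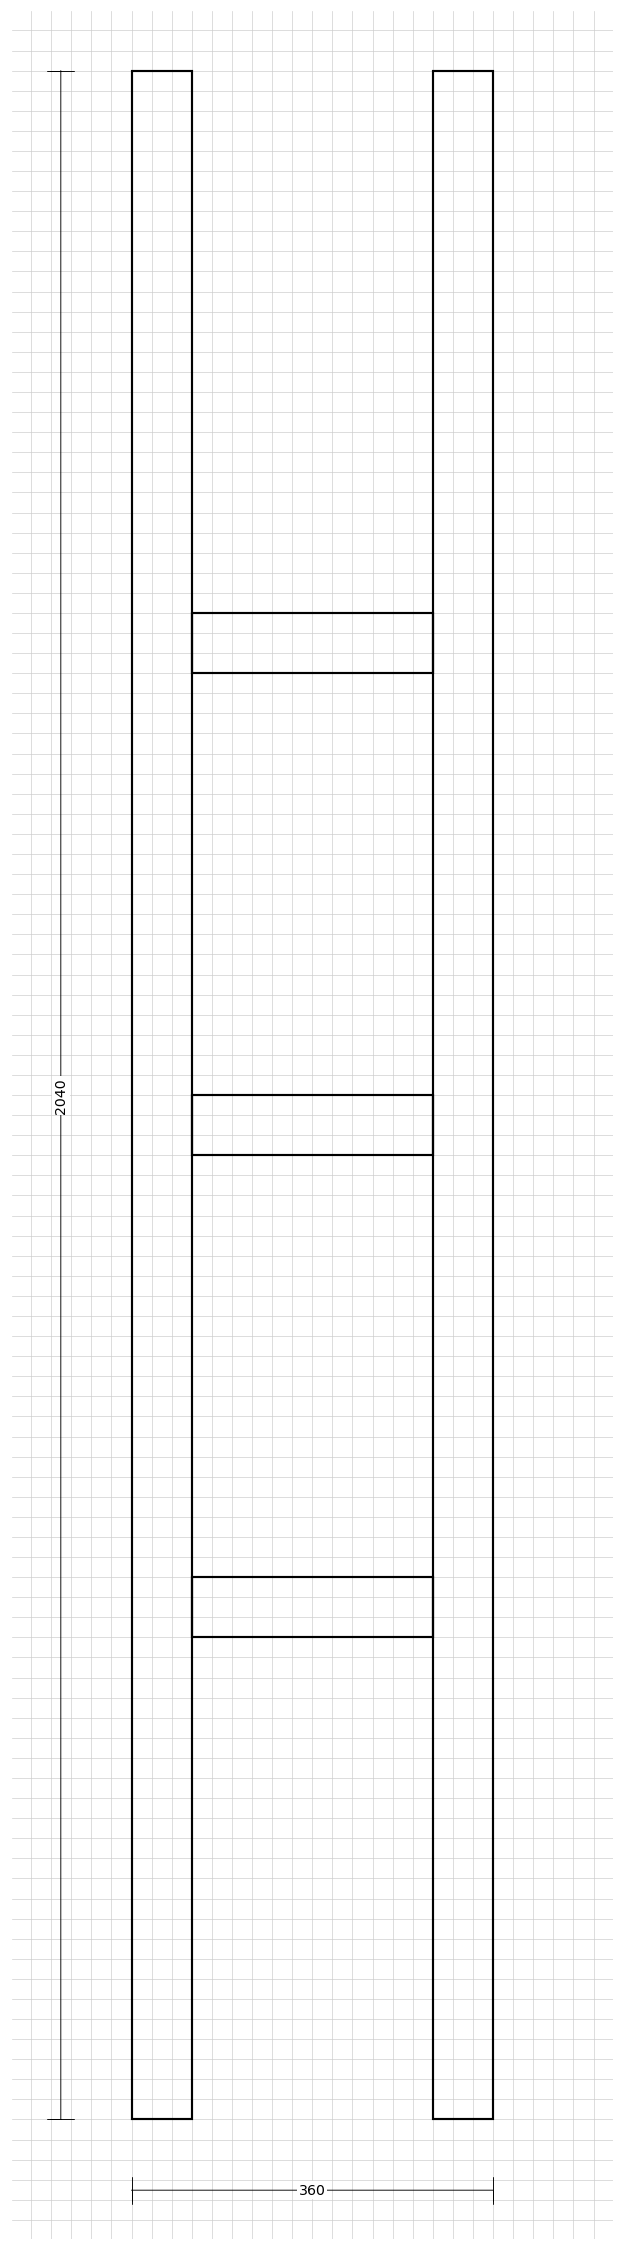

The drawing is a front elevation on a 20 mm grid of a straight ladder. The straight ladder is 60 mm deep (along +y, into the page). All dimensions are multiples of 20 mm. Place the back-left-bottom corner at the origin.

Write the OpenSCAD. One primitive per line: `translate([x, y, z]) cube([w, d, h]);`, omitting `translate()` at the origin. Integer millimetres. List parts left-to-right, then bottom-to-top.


cube([60, 60, 2040]);
translate([60, 0, 480]) cube([240, 60, 60]);
translate([60, 0, 960]) cube([240, 60, 60]);
translate([60, 0, 1440]) cube([240, 60, 60]);
translate([300, 0, 0]) cube([60, 60, 2040]);


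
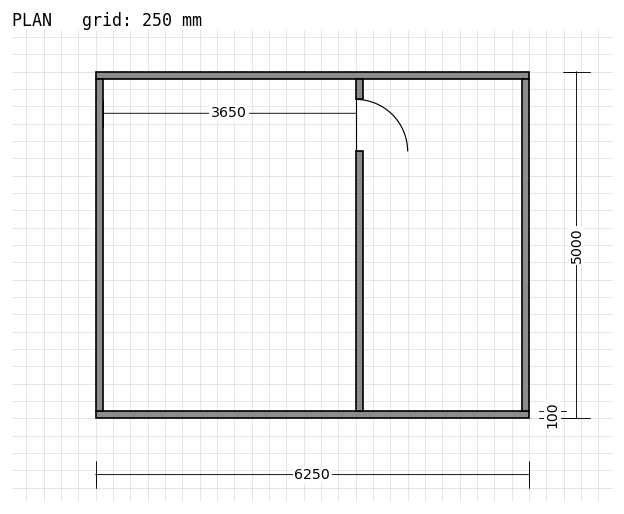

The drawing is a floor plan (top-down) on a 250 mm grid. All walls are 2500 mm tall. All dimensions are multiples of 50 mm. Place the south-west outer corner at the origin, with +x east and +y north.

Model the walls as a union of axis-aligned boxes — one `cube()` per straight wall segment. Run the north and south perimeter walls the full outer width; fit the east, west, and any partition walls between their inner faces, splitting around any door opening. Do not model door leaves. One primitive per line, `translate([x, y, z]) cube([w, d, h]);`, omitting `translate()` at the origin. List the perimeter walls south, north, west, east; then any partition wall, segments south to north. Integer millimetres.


cube([6250, 100, 2500]);
translate([0, 4900, 0]) cube([6250, 100, 2500]);
translate([0, 100, 0]) cube([100, 4800, 2500]);
translate([6150, 100, 0]) cube([100, 4800, 2500]);
translate([3750, 100, 0]) cube([100, 3750, 2500]);
translate([3750, 4600, 0]) cube([100, 300, 2500]);
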